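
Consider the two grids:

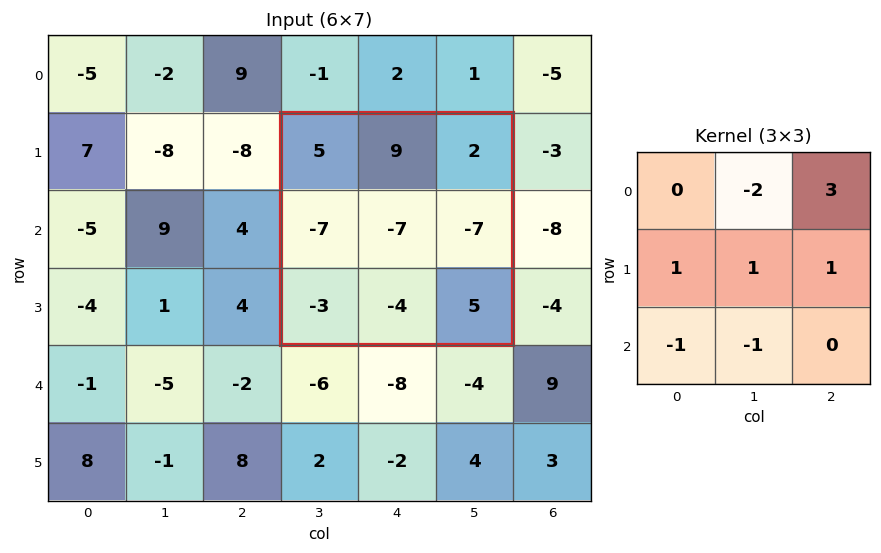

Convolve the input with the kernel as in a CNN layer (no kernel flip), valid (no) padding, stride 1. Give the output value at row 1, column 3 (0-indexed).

-26

The receptive field on the input at this output position is [5 9 2 / -7 -7 -7 / -3 -4 5]. Elementwise product with the kernel and sum: 9·-2 + 2·3 + -7·1 + -7·1 + -7·1 + -3·-1 + -4·-1.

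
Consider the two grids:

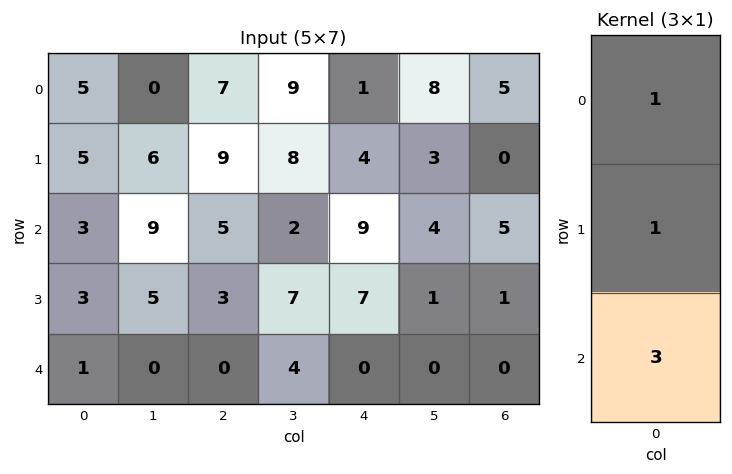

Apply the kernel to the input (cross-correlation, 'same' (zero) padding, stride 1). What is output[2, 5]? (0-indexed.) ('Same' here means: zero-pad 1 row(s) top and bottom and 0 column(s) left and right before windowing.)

The receptive field on the zero-padded input at this output position is [3 / 4 / 1]. Elementwise product with the kernel and sum: 3·1 + 4·1 + 1·3.

10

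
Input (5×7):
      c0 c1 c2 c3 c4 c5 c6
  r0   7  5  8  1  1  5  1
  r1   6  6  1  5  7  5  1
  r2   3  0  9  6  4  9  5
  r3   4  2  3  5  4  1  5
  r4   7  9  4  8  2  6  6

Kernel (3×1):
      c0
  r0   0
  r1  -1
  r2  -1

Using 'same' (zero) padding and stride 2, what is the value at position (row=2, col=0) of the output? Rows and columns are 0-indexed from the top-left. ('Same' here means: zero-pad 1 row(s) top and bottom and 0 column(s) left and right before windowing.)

-7

The receptive field on the zero-padded input at this output position is [4 / 7 / 0]. Elementwise product with the kernel and sum: 7·-1 + 0·-1.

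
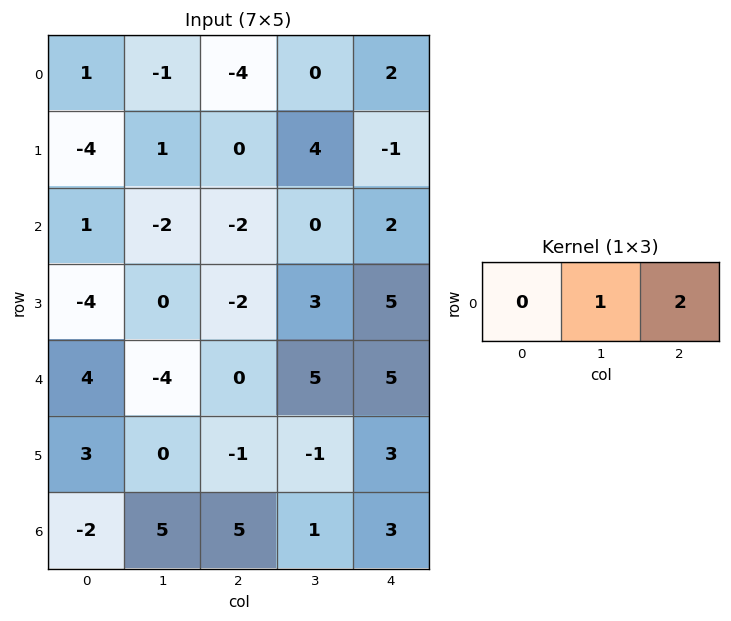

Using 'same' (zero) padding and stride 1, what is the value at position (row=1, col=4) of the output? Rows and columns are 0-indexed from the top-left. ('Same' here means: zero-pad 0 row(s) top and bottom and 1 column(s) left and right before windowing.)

The receptive field on the zero-padded input at this output position is [4 -1 0]. Elementwise product with the kernel and sum: -1·1 + 0·2.

-1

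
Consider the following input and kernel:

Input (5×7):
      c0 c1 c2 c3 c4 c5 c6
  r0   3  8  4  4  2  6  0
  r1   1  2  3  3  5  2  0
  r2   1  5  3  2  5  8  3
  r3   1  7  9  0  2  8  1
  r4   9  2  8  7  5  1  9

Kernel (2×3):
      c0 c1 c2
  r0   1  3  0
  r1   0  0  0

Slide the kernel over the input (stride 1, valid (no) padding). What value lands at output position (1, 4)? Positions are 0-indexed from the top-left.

The receptive field on the input at this output position is [5 2 0 / 5 8 3]. Elementwise product with the kernel and sum: 5·1 + 2·3.

11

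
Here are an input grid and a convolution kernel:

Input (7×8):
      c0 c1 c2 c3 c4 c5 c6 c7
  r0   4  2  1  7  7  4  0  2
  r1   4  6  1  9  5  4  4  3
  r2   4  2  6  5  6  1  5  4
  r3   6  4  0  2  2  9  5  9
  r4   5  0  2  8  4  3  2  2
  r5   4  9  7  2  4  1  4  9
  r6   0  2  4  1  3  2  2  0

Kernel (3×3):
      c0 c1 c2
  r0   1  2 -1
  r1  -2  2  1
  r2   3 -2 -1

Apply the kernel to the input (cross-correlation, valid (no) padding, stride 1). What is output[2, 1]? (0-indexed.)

The receptive field on the input at this output position is [2 6 5 / 4 0 2 / 0 2 8]. Elementwise product with the kernel and sum: 2·1 + 6·2 + 5·-1 + 4·-2 + 0·2 + 2·1 + 0·3 + 2·-2 + 8·-1.

-9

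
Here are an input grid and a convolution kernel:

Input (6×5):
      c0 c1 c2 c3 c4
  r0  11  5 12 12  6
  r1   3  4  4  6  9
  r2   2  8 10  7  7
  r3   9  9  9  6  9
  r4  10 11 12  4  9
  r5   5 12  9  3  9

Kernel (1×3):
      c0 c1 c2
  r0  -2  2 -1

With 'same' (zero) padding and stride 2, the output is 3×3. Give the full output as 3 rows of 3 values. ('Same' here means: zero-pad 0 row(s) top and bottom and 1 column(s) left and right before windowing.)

Output[0,0]: The receptive field on the zero-padded input at this output position is [0 11 5]. Elementwise product with the kernel and sum: 0·-2 + 11·2 + 5·-1.

17 2 -12
-4 -3 0
9 -2 10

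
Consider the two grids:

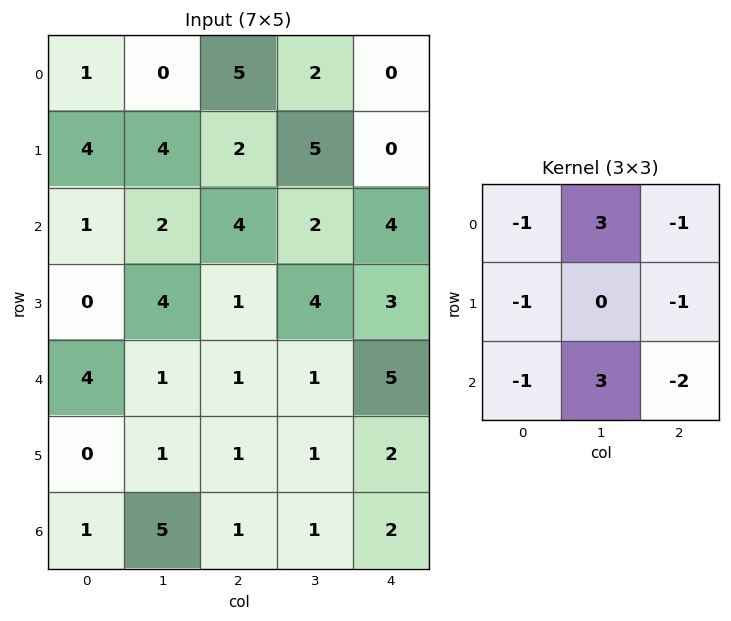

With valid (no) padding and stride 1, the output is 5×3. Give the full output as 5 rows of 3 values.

Output[0,0]: The receptive field on the input at this output position is [1 0 5 / 4 4 2 / 1 2 4]. Elementwise product with the kernel and sum: 1·-1 + 0·3 + 5·-1 + 4·-1 + 2·-1 + 1·-1 + 2·3 + 4·-2.

-15 10 -7
11 -16 10
-3 0 -14
7 -7 0
9 -5 -8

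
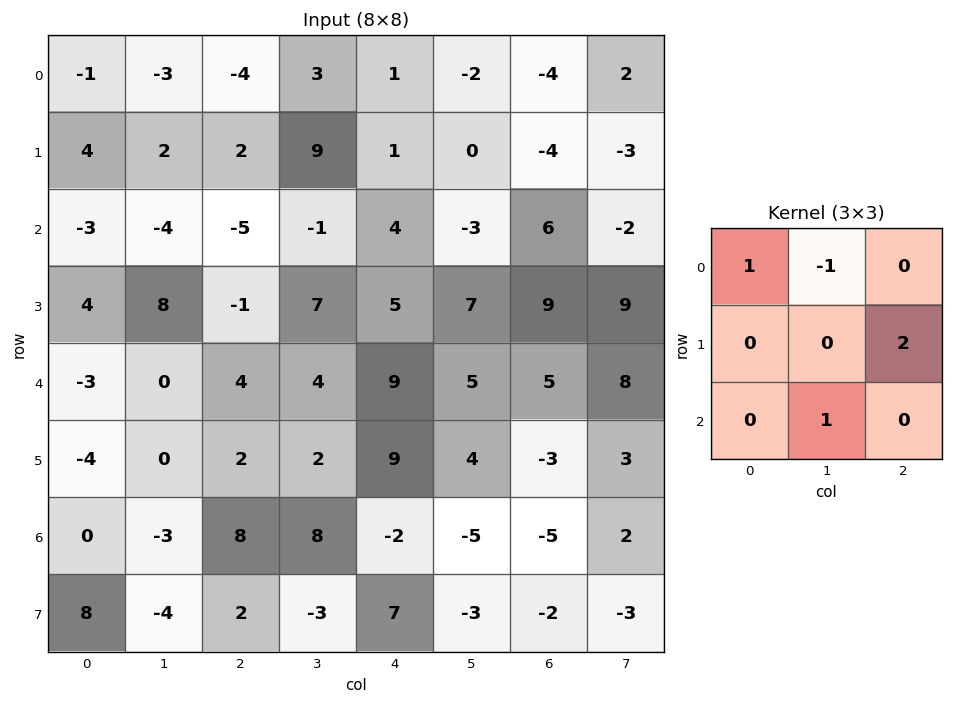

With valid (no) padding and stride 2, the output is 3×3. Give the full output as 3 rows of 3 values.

Output[0,0]: The receptive field on the input at this output position is [-1 -3 -4 / 4 2 2 / -3 -4 -5]. Elementwise product with the kernel and sum: -1·1 + -3·-1 + 2·2 + -4·1.

2 -6 -8
-1 10 30
-2 26 -7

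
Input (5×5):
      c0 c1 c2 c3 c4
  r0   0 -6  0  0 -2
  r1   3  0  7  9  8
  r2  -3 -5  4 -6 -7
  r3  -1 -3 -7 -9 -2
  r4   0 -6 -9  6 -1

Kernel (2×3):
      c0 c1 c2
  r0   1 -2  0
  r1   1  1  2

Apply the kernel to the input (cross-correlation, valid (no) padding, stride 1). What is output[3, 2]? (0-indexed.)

6

The receptive field on the input at this output position is [-7 -9 -2 / -9 6 -1]. Elementwise product with the kernel and sum: -7·1 + -9·-2 + -9·1 + 6·1 + -1·2.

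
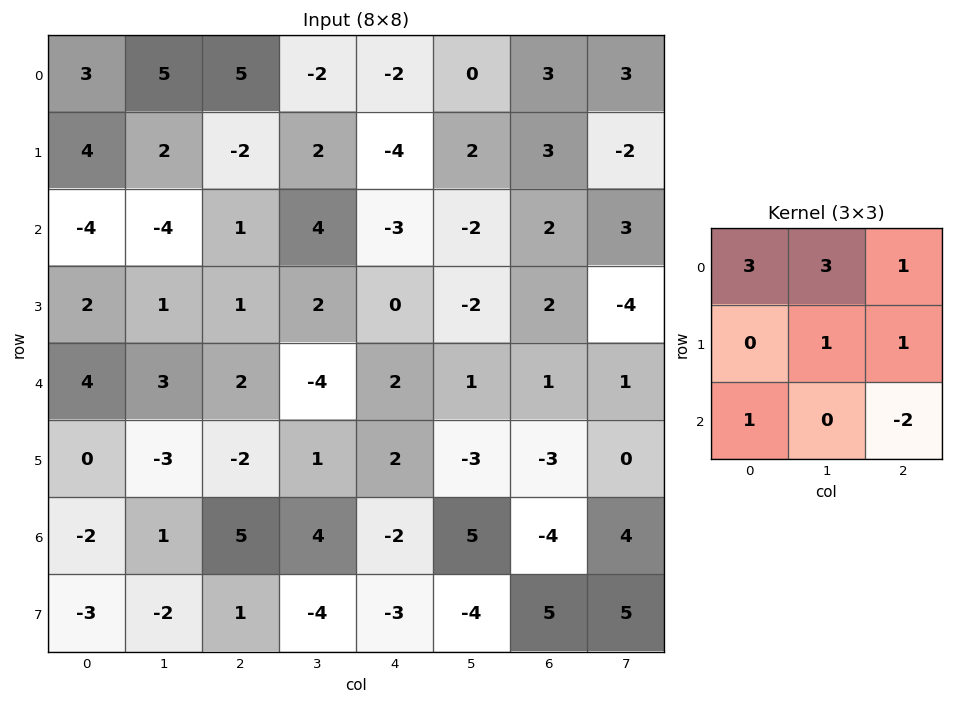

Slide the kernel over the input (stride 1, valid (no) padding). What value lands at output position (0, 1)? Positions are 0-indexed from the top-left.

16

The receptive field on the input at this output position is [5 5 -2 / 2 -2 2 / -4 1 4]. Elementwise product with the kernel and sum: 5·3 + 5·3 + -2·1 + -2·1 + 2·1 + -4·1 + 4·-2.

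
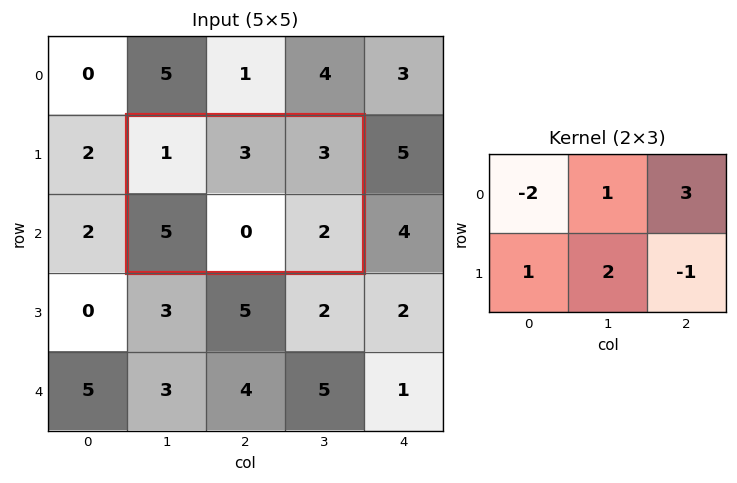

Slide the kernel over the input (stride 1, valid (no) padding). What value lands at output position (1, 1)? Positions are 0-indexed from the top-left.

The receptive field on the input at this output position is [1 3 3 / 5 0 2]. Elementwise product with the kernel and sum: 1·-2 + 3·1 + 3·3 + 5·1 + 0·2 + 2·-1.

13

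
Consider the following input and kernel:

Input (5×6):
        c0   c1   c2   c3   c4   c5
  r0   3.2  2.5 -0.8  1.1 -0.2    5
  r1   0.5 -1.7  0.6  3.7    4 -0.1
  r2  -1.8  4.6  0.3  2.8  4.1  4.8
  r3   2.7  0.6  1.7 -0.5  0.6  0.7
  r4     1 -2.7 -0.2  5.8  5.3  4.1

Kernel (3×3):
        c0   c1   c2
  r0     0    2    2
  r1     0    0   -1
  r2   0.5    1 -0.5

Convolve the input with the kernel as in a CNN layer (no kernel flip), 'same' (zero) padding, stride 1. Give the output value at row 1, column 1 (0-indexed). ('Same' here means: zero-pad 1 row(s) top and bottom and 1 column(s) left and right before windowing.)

The receptive field on the zero-padded input at this output position is [3.2 2.5 -0.8 / 0.5 -1.7 0.6 / -1.8 4.6 0.3]. Elementwise product with the kernel and sum: 2.5·2 + -0.8·2 + 0.6·-1 + -1.8·0.5 + 4.6·1 + 0.3·-0.5.

6.35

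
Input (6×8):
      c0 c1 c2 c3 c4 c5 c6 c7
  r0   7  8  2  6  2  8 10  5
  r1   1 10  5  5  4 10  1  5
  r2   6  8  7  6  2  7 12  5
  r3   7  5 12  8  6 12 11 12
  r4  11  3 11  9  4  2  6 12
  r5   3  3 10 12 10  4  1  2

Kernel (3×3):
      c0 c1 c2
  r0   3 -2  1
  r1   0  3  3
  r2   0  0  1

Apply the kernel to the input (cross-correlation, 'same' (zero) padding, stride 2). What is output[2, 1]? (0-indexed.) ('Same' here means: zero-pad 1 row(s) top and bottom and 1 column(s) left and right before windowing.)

71

The receptive field on the zero-padded input at this output position is [5 12 8 / 3 11 9 / 3 10 12]. Elementwise product with the kernel and sum: 5·3 + 12·-2 + 8·1 + 11·3 + 9·3 + 12·1.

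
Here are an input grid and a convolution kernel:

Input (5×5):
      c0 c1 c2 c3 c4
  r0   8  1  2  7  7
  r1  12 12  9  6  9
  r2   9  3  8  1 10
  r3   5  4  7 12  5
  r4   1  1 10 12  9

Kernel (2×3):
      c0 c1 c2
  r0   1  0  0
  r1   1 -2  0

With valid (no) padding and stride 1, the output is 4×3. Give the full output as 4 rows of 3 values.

Output[0,0]: The receptive field on the input at this output position is [8 1 2 / 12 12 9]. Elementwise product with the kernel and sum: 8·1 + 12·1 + 12·-2.
Output[0,1]: The receptive field on the input at this output position is [1 2 7 / 12 9 6]. Elementwise product with the kernel and sum: 1·1 + 12·1 + 9·-2.

-4 -5 -1
15 -1 15
6 -7 -9
4 -15 -7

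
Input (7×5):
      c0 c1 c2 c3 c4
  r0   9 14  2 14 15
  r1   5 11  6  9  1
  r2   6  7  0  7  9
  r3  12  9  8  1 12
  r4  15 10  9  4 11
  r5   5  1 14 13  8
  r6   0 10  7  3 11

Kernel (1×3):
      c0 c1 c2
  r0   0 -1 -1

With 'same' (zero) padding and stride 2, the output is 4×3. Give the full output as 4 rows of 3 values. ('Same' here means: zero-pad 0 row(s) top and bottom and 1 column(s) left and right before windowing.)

-23 -16 -15
-13 -7 -9
-25 -13 -11
-10 -10 -11

Output[0,0]: The receptive field on the zero-padded input at this output position is [0 9 14]. Elementwise product with the kernel and sum: 9·-1 + 14·-1.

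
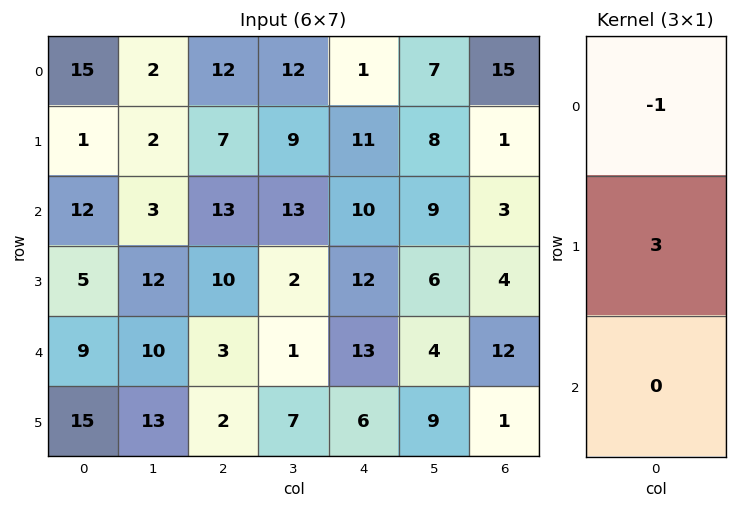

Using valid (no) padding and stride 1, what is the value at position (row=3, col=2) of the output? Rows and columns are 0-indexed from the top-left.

The receptive field on the input at this output position is [10 / 3 / 2]. Elementwise product with the kernel and sum: 10·-1 + 3·3.

-1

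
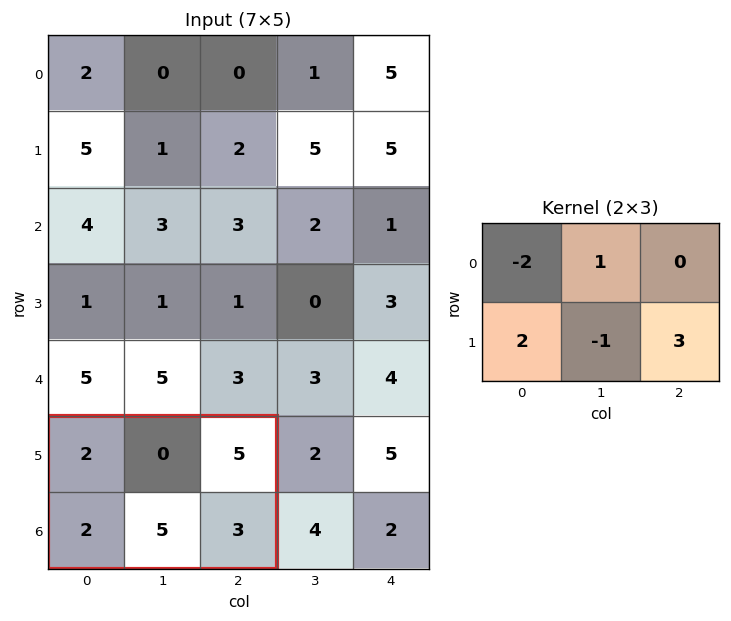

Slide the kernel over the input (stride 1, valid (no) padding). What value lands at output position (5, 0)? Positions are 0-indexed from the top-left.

The receptive field on the input at this output position is [2 0 5 / 2 5 3]. Elementwise product with the kernel and sum: 2·-2 + 0·1 + 2·2 + 5·-1 + 3·3.

4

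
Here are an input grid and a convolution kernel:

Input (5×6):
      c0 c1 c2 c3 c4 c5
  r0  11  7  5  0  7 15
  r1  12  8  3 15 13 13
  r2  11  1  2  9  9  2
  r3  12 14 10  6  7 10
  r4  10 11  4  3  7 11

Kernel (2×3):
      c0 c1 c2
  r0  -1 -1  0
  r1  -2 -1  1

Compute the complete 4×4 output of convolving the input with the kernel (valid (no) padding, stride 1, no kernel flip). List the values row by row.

Output[0,0]: The receptive field on the input at this output position is [11 7 5 / 12 8 3]. Elementwise product with the kernel and sum: 11·-1 + 7·-1 + 12·-2 + 8·-1 + 3·1.

-47 -16 -13 -37
-41 -6 -22 -53
-40 -35 -30 -27
-53 -47 -20 -15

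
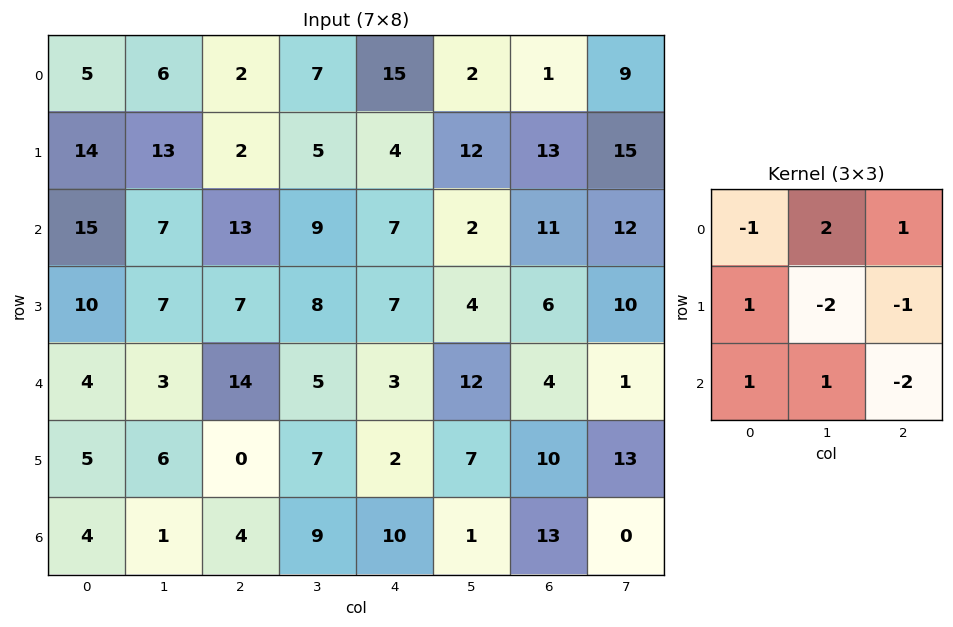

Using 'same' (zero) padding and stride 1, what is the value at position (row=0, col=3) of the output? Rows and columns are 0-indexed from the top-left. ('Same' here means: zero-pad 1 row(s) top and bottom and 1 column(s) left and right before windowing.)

-28

The receptive field on the zero-padded input at this output position is [0 0 0 / 2 7 15 / 2 5 4]. Elementwise product with the kernel and sum: 0·-1 + 0·2 + 0·1 + 2·1 + 7·-2 + 15·-1 + 2·1 + 5·1 + 4·-2.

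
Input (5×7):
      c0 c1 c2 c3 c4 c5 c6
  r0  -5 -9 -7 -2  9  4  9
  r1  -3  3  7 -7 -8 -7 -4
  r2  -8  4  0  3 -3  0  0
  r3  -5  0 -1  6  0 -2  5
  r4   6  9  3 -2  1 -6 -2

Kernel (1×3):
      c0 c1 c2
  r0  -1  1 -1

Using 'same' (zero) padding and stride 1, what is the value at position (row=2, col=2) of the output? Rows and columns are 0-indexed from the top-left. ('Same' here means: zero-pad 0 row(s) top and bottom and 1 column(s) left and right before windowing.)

-7

The receptive field on the zero-padded input at this output position is [4 0 3]. Elementwise product with the kernel and sum: 4·-1 + 0·1 + 3·-1.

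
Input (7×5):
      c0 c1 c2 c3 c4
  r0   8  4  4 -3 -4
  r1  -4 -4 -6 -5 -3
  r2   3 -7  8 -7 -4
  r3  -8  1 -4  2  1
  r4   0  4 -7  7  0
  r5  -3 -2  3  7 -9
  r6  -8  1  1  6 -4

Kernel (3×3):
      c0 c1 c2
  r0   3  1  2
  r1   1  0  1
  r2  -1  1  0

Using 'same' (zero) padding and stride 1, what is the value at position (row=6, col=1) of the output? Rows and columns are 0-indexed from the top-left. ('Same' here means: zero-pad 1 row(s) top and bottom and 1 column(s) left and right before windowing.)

-12

The receptive field on the zero-padded input at this output position is [-3 -2 3 / -8 1 1 / 0 0 0]. Elementwise product with the kernel and sum: -3·3 + -2·1 + 3·2 + -8·1 + 1·1 + 0·-1 + 0·1.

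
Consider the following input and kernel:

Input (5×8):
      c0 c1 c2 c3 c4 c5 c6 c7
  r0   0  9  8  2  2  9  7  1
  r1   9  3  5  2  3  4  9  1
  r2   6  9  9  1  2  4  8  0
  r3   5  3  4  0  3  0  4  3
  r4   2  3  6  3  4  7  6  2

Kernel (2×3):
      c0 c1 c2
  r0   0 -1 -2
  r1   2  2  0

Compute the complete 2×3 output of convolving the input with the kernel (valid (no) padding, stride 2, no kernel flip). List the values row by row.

Output[0,0]: The receptive field on the input at this output position is [0 9 8 / 9 3 5]. Elementwise product with the kernel and sum: 9·-1 + 8·-2 + 9·2 + 3·2.
Output[0,1]: The receptive field on the input at this output position is [8 2 2 / 5 2 3]. Elementwise product with the kernel and sum: 2·-1 + 2·-2 + 5·2 + 2·2.

-1 8 -9
-11 3 -14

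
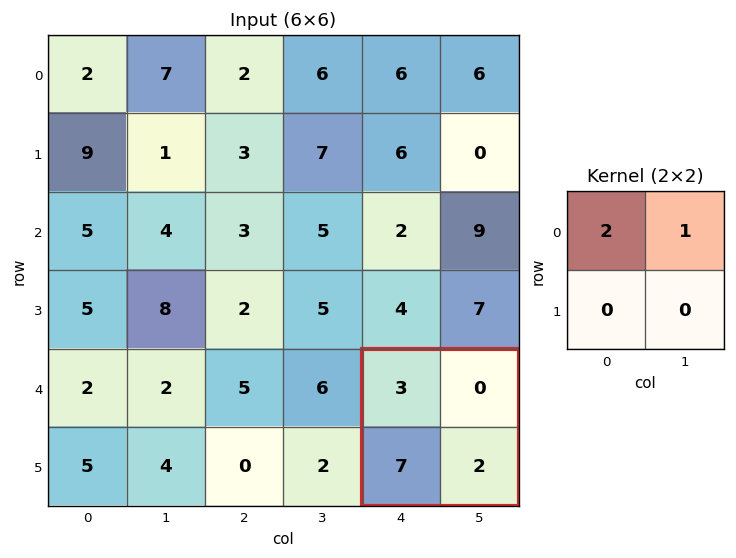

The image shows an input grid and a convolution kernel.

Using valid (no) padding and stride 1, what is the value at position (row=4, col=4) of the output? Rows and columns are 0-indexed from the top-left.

The receptive field on the input at this output position is [3 0 / 7 2]. Elementwise product with the kernel and sum: 3·2 + 0·1.

6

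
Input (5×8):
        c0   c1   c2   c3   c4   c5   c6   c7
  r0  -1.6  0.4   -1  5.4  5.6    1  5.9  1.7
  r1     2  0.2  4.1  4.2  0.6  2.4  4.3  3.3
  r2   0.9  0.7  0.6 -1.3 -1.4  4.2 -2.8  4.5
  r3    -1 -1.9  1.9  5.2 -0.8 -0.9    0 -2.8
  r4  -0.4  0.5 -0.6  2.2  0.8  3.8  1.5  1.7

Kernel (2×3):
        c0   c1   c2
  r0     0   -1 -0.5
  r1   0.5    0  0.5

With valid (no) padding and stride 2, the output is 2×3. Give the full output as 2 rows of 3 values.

3.15 -5.85 -1.5
-0.55 2.55 -3.2

Output[0,0]: The receptive field on the input at this output position is [-1.6 0.4 -1 / 2 0.2 4.1]. Elementwise product with the kernel and sum: 0.4·-1 + -1·-0.5 + 2·0.5 + 4.1·0.5.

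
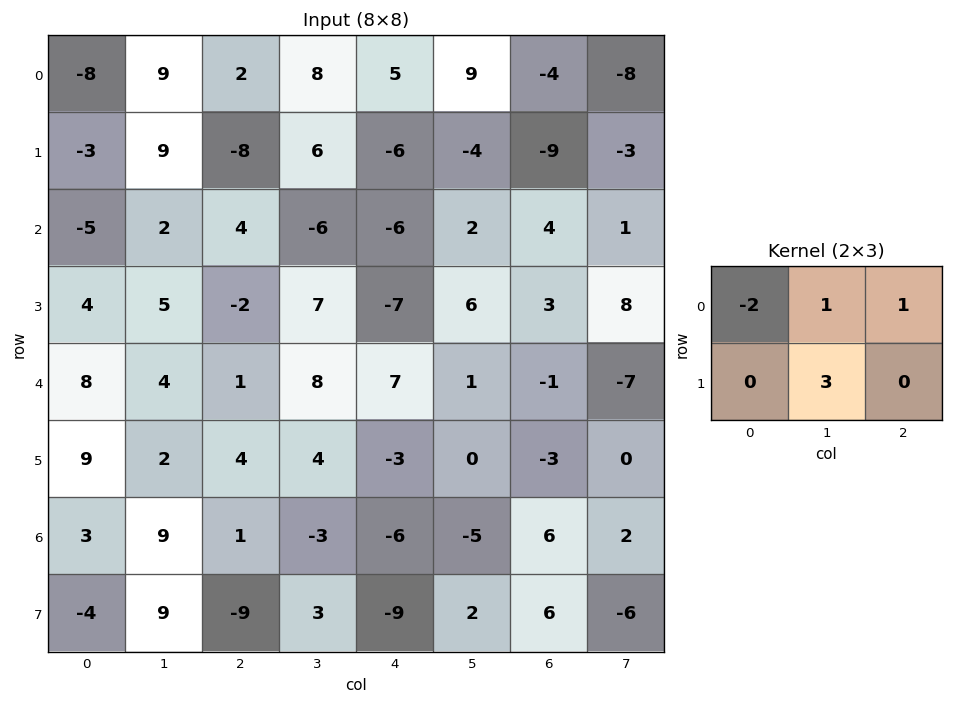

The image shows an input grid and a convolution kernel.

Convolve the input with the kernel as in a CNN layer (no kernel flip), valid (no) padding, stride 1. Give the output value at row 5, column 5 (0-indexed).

15

The receptive field on the input at this output position is [0 -3 0 / -5 6 2]. Elementwise product with the kernel and sum: 0·-2 + -3·1 + 0·1 + 6·3.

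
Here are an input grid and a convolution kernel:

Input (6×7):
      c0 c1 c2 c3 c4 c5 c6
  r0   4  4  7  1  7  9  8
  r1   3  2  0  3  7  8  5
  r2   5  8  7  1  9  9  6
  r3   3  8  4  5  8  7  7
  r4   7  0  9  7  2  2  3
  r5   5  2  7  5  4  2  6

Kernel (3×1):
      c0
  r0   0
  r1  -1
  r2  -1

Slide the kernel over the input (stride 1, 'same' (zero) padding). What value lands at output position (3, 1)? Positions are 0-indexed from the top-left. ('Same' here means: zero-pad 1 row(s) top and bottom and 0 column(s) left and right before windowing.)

-8

The receptive field on the zero-padded input at this output position is [8 / 8 / 0]. Elementwise product with the kernel and sum: 8·-1 + 0·-1.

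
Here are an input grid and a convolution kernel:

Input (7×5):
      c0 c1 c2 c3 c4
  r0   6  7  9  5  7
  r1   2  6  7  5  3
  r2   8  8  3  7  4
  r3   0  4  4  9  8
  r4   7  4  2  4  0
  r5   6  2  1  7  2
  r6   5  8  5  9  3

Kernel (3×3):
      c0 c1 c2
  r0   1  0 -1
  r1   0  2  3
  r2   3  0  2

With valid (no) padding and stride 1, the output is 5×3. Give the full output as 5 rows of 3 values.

Output[0,0]: The receptive field on the input at this output position is [6 7 9 / 2 6 7 / 8 8 3]. Elementwise product with the kernel and sum: 6·1 + 9·-1 + 6·2 + 7·3 + 8·3 + 3·2.
Output[0,1]: The receptive field on the input at this output position is [7 9 5 / 6 7 5 / 8 3 7]. Elementwise product with the kernel and sum: 7·1 + 5·-1 + 7·2 + 5·3 + 8·3 + 7·2.

60 69 38
28 58 58
50 56 47
30 31 11
37 65 43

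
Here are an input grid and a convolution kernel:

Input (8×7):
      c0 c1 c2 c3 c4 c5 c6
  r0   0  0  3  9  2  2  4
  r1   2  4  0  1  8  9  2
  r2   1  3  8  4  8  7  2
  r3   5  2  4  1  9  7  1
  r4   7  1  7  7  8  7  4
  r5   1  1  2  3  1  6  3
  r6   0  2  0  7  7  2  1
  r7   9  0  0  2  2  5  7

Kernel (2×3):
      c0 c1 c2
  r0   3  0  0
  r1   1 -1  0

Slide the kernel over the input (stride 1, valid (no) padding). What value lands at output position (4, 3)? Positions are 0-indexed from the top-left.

The receptive field on the input at this output position is [7 8 7 / 3 1 6]. Elementwise product with the kernel and sum: 7·3 + 3·1 + 1·-1.

23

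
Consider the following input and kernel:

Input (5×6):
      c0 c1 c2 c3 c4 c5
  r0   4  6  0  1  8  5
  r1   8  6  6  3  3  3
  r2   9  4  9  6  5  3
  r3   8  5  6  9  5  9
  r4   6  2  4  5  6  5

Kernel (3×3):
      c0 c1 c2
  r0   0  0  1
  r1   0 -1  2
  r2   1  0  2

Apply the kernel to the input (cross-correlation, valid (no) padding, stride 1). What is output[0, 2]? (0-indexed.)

The receptive field on the input at this output position is [0 1 8 / 6 3 3 / 9 6 5]. Elementwise product with the kernel and sum: 8·1 + 3·-1 + 3·2 + 9·1 + 5·2.

30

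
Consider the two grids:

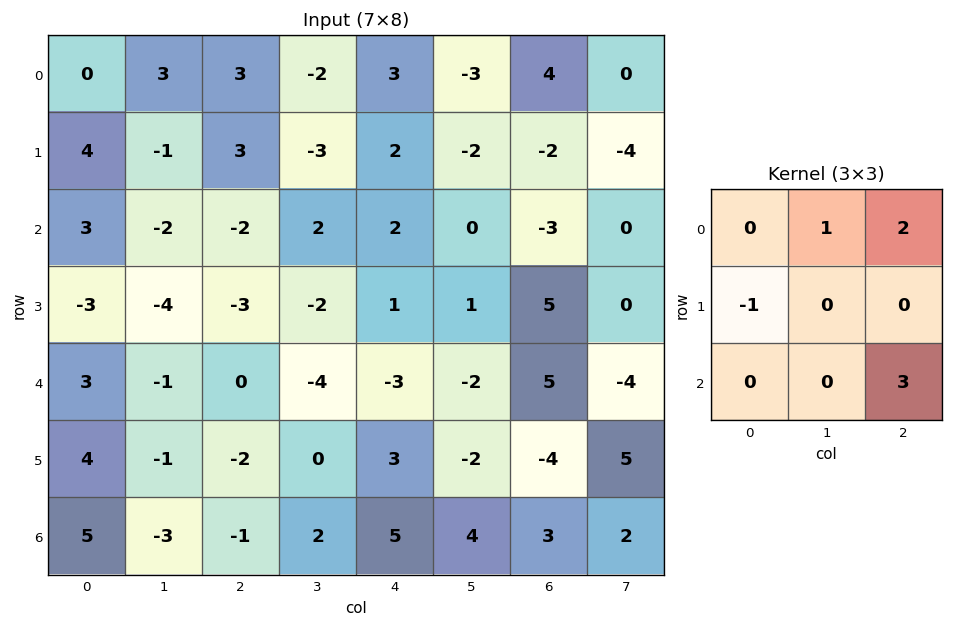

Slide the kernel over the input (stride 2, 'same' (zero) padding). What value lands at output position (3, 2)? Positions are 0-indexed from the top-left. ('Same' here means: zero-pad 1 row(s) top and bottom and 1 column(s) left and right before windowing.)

-3

The receptive field on the zero-padded input at this output position is [0 3 -2 / 2 5 4 / 0 0 0]. Elementwise product with the kernel and sum: 3·1 + -2·2 + 2·-1 + 0·3.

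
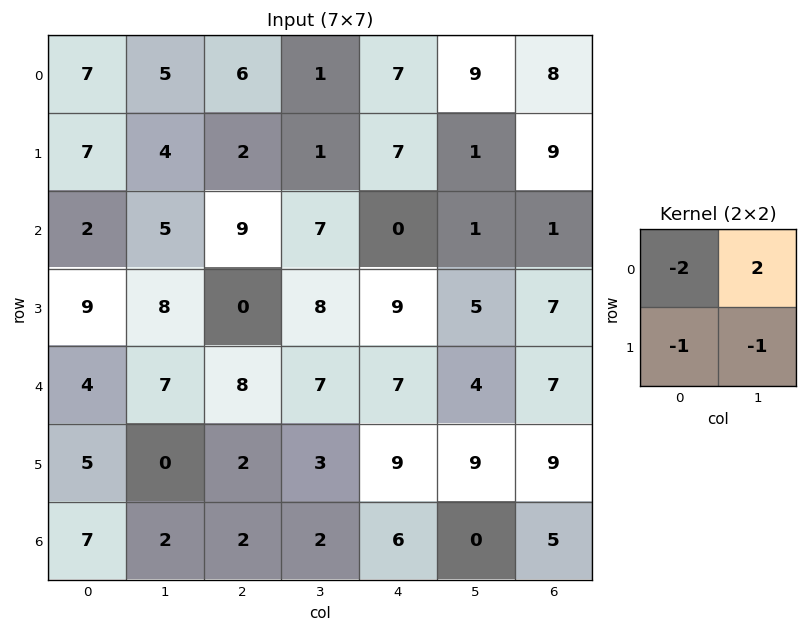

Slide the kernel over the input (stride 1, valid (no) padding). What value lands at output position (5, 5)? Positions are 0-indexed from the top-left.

The receptive field on the input at this output position is [9 9 / 0 5]. Elementwise product with the kernel and sum: 9·-2 + 9·2 + 0·-1 + 5·-1.

-5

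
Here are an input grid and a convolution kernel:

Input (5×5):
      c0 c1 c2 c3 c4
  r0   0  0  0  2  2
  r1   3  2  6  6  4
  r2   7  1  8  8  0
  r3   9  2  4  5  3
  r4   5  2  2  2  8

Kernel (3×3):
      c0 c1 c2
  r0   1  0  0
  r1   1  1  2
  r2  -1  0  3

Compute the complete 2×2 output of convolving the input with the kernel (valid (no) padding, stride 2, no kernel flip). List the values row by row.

34 12
27 45

Output[0,0]: The receptive field on the input at this output position is [0 0 0 / 3 2 6 / 7 1 8]. Elementwise product with the kernel and sum: 0·1 + 3·1 + 2·1 + 6·2 + 7·-1 + 8·3.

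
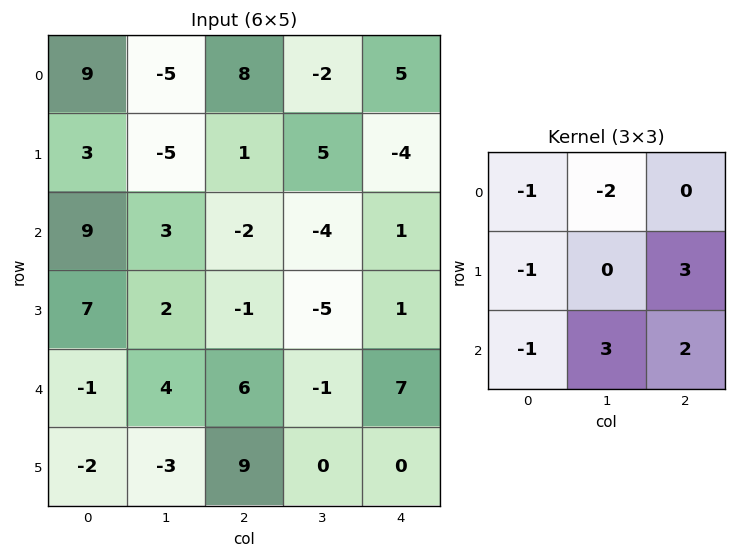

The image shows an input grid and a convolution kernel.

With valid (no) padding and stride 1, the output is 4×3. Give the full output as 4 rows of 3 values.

Output[0,0]: The receptive field on the input at this output position is [9 -5 8 / 3 -5 1 / 9 3 -2]. Elementwise product with the kernel and sum: 9·-1 + -5·-2 + 3·-1 + 1·3 + 9·-1 + 3·3 + -2·2.

-3 -8 -25
-11 -27 -18
0 -4 19
19 23 17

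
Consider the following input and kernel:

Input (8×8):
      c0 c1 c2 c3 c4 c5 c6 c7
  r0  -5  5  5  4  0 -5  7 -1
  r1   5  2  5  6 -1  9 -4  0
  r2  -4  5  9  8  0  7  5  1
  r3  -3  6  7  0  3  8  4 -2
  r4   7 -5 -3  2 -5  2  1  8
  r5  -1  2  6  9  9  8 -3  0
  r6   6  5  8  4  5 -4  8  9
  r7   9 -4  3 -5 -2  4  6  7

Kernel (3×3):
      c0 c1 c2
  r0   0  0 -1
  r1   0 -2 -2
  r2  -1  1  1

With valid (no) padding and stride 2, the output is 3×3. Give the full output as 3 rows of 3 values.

-1 -11 -5
-50 -6 -21
-6 -30 -12

Output[0,0]: The receptive field on the input at this output position is [-5 5 5 / 5 2 5 / -4 5 9]. Elementwise product with the kernel and sum: 5·-1 + 2·-2 + 5·-2 + -4·-1 + 5·1 + 9·1.
Output[0,1]: The receptive field on the input at this output position is [5 4 0 / 5 6 -1 / 9 8 0]. Elementwise product with the kernel and sum: 0·-1 + 6·-2 + -1·-2 + 9·-1 + 8·1 + 0·1.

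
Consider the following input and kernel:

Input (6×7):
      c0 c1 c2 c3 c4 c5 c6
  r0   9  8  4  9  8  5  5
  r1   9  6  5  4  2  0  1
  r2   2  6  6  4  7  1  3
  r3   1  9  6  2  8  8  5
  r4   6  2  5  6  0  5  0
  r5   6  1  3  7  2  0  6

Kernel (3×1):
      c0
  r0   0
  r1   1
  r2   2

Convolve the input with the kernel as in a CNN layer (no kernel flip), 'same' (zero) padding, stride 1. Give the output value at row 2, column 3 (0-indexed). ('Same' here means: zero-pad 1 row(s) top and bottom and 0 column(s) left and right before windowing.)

The receptive field on the zero-padded input at this output position is [4 / 4 / 2]. Elementwise product with the kernel and sum: 4·1 + 2·2.

8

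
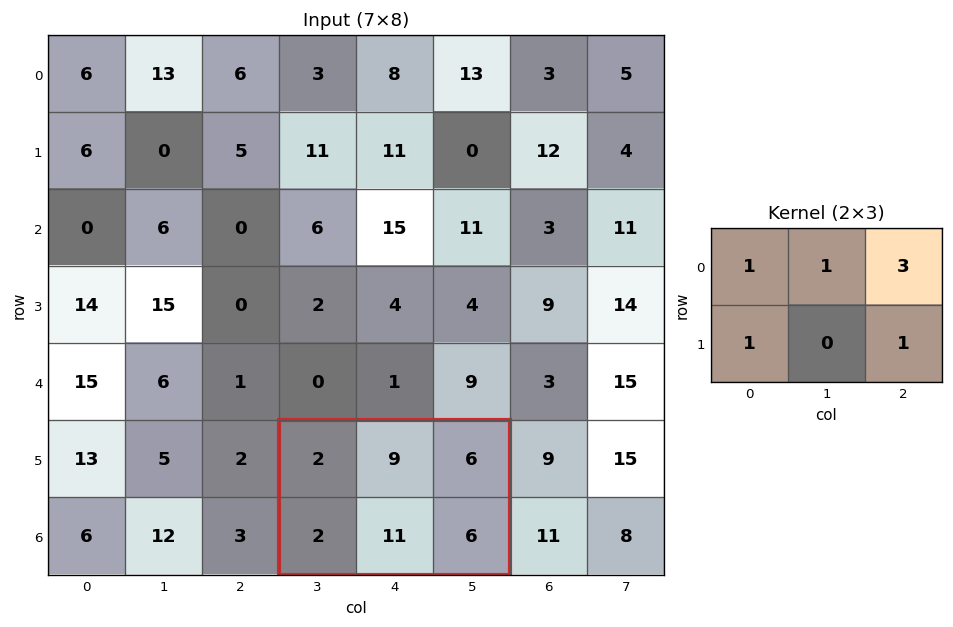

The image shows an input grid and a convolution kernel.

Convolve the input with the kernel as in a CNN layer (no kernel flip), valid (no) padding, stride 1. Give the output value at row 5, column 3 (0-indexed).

The receptive field on the input at this output position is [2 9 6 / 2 11 6]. Elementwise product with the kernel and sum: 2·1 + 9·1 + 6·3 + 2·1 + 6·1.

37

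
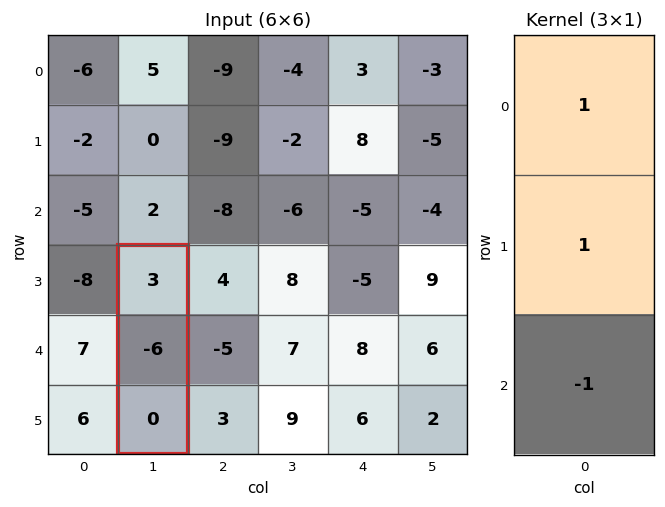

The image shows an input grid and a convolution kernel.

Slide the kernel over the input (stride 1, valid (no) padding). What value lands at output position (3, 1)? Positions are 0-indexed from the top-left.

-3

The receptive field on the input at this output position is [3 / -6 / 0]. Elementwise product with the kernel and sum: 3·1 + -6·1 + 0·-1.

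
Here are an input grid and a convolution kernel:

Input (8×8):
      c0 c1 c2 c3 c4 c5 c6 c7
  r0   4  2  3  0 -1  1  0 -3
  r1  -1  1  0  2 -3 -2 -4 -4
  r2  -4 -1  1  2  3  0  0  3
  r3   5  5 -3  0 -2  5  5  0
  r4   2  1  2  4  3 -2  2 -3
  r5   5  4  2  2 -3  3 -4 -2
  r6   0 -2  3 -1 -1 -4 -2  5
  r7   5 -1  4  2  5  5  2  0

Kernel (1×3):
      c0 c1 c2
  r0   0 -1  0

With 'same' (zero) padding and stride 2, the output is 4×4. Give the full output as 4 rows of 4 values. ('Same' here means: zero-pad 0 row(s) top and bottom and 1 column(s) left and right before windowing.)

-4 -3 1 0
4 -1 -3 0
-2 -2 -3 -2
0 -3 1 2

Output[0,0]: The receptive field on the zero-padded input at this output position is [0 4 2]. Elementwise product with the kernel and sum: 4·-1.
Output[0,1]: The receptive field on the zero-padded input at this output position is [2 3 0]. Elementwise product with the kernel and sum: 3·-1.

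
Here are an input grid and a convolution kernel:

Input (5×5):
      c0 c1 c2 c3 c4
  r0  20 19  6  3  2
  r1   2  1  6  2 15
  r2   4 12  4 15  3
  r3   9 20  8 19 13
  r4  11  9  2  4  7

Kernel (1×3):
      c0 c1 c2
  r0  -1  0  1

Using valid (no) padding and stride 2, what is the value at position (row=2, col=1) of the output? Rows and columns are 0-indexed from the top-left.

The receptive field on the input at this output position is [2 4 7]. Elementwise product with the kernel and sum: 2·-1 + 7·1.

5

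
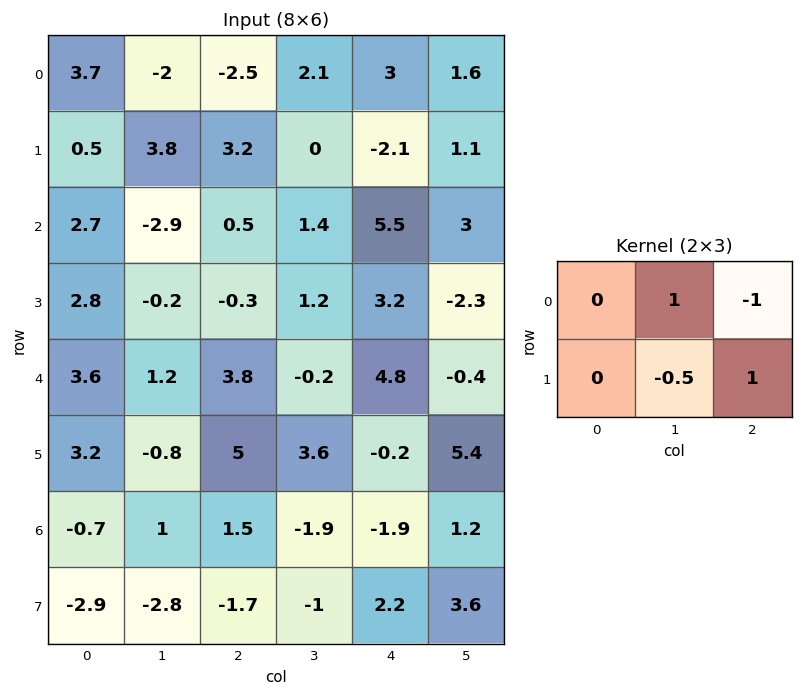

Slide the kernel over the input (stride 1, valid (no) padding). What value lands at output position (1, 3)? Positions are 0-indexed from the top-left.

-2.95

The receptive field on the input at this output position is [0 -2.1 1.1 / 1.4 5.5 3]. Elementwise product with the kernel and sum: -2.1·1 + 1.1·-1 + 5.5·-0.5 + 3·1.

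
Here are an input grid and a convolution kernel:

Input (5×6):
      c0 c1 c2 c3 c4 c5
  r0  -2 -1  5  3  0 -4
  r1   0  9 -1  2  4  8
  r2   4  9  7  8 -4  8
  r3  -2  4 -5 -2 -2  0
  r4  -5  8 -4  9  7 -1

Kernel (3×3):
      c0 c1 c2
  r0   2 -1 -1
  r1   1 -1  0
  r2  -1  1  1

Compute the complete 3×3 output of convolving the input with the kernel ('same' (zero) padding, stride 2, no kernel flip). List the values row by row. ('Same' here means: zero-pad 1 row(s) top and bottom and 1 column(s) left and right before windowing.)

Output[0,0]: The receptive field on the zero-padded input at this output position is [0 0 0 / 0 -2 -1 / 0 0 9]. Elementwise product with the kernel and sum: 0·2 + 0·-1 + 0·-1 + 0·1 + -2·-1 + 0·-1 + 0·1 + 9·1.
Output[0,1]: The receptive field on the zero-padded input at this output position is [0 0 0 / -1 5 3 / 9 -1 2]. Elementwise product with the kernel and sum: 0·2 + 0·-1 + 0·-1 + -1·1 + 5·-1 + 9·-1 + -1·1 + 2·1.

11 -14 13
-11 8 4
3 27 0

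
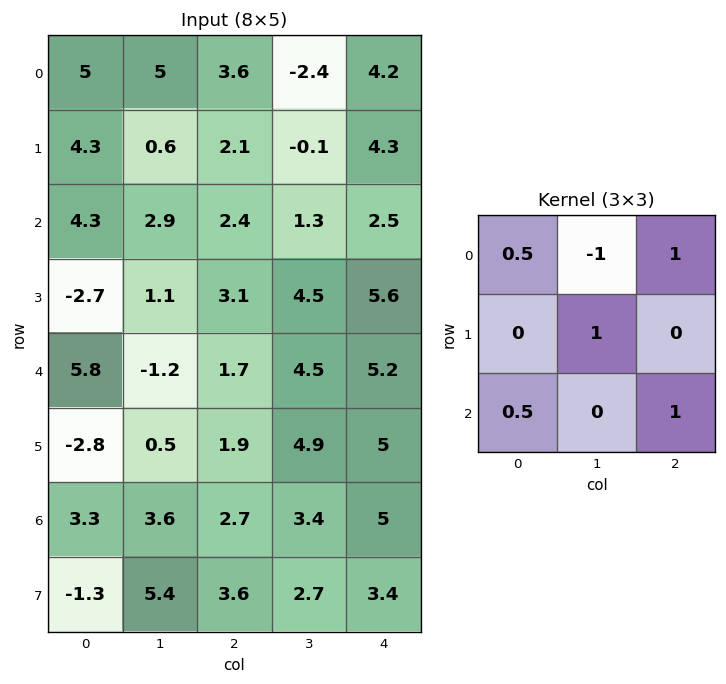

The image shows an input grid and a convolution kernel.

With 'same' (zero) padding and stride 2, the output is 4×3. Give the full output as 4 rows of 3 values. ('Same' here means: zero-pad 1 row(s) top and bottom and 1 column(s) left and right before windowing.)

5.6 3.8 4.15
1.7 5.55 0.4
10.1 8.8 4.3
12 11.35 3.8

Output[0,0]: The receptive field on the zero-padded input at this output position is [0 0 0 / 0 5 5 / 0 4.3 0.6]. Elementwise product with the kernel and sum: 0·0.5 + 0·-1 + 0·1 + 5·1 + 0·0.5 + 0.6·1.
Output[0,1]: The receptive field on the zero-padded input at this output position is [0 0 0 / 5 3.6 -2.4 / 0.6 2.1 -0.1]. Elementwise product with the kernel and sum: 0·0.5 + 0·-1 + 0·1 + 3.6·1 + 0.6·0.5 + -0.1·1.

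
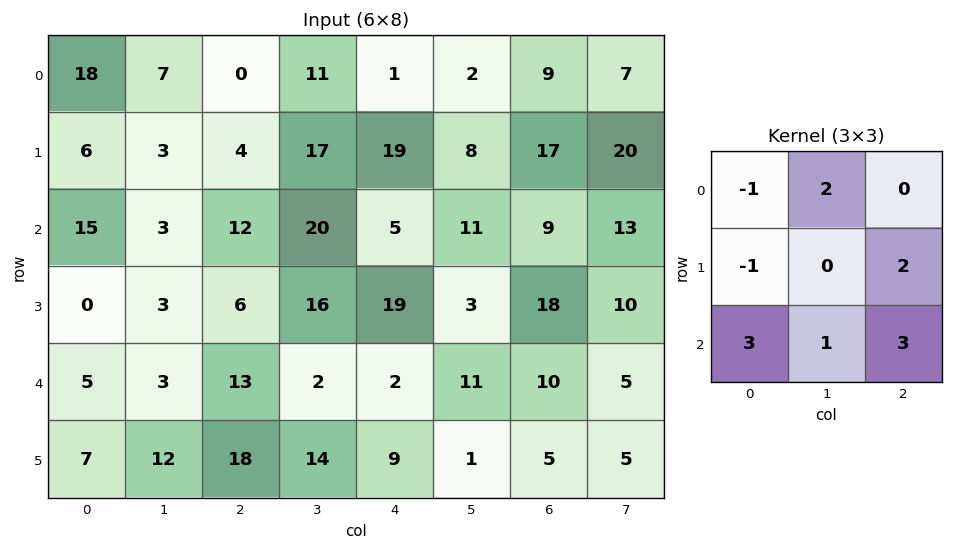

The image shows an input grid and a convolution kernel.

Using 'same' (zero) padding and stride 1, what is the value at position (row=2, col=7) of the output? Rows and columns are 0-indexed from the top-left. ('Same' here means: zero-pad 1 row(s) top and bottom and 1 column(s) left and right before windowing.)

78

The receptive field on the zero-padded input at this output position is [17 20 0 / 9 13 0 / 18 10 0]. Elementwise product with the kernel and sum: 17·-1 + 20·2 + 9·-1 + 0·2 + 18·3 + 10·1 + 0·3.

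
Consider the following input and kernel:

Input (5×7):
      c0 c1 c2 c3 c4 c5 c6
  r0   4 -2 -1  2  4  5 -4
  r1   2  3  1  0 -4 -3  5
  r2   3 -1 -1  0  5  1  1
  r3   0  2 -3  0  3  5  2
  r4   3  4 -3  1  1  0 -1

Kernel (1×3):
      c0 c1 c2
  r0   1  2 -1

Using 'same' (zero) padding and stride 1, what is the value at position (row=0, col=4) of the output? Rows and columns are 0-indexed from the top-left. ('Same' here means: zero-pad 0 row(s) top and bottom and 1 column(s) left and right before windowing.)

5

The receptive field on the zero-padded input at this output position is [2 4 5]. Elementwise product with the kernel and sum: 2·1 + 4·2 + 5·-1.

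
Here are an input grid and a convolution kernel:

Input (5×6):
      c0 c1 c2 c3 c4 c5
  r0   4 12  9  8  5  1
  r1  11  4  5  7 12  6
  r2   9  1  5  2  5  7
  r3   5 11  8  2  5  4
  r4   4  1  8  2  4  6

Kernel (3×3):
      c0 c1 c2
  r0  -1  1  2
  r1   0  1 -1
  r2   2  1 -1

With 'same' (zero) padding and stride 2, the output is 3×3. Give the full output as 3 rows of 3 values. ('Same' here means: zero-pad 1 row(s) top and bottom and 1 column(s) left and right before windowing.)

-1 7 24
21 46 20
30 7 9

Output[0,0]: The receptive field on the zero-padded input at this output position is [0 0 0 / 0 4 12 / 0 11 4]. Elementwise product with the kernel and sum: 0·-1 + 0·1 + 0·2 + 4·1 + 12·-1 + 0·2 + 11·1 + 4·-1.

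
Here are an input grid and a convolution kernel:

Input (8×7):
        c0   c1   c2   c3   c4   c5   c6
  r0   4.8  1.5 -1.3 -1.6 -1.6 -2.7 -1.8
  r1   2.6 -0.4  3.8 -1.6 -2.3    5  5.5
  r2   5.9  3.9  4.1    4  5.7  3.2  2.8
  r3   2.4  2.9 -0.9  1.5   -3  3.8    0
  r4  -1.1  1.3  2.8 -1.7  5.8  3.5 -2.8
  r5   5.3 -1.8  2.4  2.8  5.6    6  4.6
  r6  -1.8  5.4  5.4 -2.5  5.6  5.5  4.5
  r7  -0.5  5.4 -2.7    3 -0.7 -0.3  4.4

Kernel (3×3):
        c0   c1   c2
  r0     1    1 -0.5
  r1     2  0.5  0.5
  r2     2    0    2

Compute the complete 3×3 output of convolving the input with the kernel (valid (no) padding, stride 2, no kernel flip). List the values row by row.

Output[0,0]: The receptive field on the input at this output position is [4.8 1.5 -1.3 / 2.6 -0.4 3.8 / 5.9 3.9 4.1]. Elementwise product with the kernel and sum: 4.8·1 + 1.5·1 + -1.3·-0.5 + 2.6·2 + -0.4·0.5 + 3.8·0.5 + 5.9·2 + 4.1·2.

33.85 23.15 14.25
16.95 19.9 9.4
16.9 29.2 47.4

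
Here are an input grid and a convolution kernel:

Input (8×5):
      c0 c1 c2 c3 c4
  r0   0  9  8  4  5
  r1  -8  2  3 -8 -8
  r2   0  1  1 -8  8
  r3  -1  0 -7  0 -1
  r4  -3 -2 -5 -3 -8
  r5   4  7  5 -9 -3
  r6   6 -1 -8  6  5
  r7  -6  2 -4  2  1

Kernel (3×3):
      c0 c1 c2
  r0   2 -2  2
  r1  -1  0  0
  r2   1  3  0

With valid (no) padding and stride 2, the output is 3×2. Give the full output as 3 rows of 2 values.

9 -8
-8 27
-13 -15

Output[0,0]: The receptive field on the input at this output position is [0 9 8 / -8 2 3 / 0 1 1]. Elementwise product with the kernel and sum: 0·2 + 9·-2 + 8·2 + -8·-1 + 0·1 + 1·3.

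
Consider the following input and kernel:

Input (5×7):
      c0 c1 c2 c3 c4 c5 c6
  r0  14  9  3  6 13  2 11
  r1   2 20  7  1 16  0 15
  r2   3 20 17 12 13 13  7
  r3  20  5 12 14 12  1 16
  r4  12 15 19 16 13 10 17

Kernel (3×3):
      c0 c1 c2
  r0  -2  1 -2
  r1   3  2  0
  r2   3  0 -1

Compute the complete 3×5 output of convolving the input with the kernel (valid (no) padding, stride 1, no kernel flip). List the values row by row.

Output[0,0]: The receptive field on the input at this output position is [14 9 3 / 2 20 7 / 3 20 17]. Elementwise product with the kernel and sum: 14·-2 + 9·1 + 3·-2 + 2·3 + 20·2 + 3·3 + 17·-1.
Output[0,1]: The receptive field on the input at this output position is [9 3 6 / 20 7 1 / 20 17 12]. Elementwise product with the kernel and sum: 9·-2 + 3·1 + 6·-2 + 20·3 + 7·2 + 20·3 + 12·-1.

13 95 35 55 34
99 60 54 117 23
67 21 60 67 33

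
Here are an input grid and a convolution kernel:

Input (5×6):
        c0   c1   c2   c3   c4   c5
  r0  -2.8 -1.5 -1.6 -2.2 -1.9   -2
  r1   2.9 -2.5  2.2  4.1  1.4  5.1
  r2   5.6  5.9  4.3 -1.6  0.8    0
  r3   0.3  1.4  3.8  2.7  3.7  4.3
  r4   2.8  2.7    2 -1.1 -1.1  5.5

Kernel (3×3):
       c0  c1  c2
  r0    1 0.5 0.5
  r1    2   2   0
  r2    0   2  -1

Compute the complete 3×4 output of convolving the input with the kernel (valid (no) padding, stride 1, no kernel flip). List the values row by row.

3.95 6.2 4.95 8.45
24.75 25.95 12.05 8.85
17.5 22.75 15.8 3.9

Output[0,0]: The receptive field on the input at this output position is [-2.8 -1.5 -1.6 / 2.9 -2.5 2.2 / 5.6 5.9 4.3]. Elementwise product with the kernel and sum: -2.8·1 + -1.5·0.5 + -1.6·0.5 + 2.9·2 + -2.5·2 + 5.9·2 + 4.3·-1.
Output[0,1]: The receptive field on the input at this output position is [-1.5 -1.6 -2.2 / -2.5 2.2 4.1 / 5.9 4.3 -1.6]. Elementwise product with the kernel and sum: -1.5·1 + -1.6·0.5 + -2.2·0.5 + -2.5·2 + 2.2·2 + 4.3·2 + -1.6·-1.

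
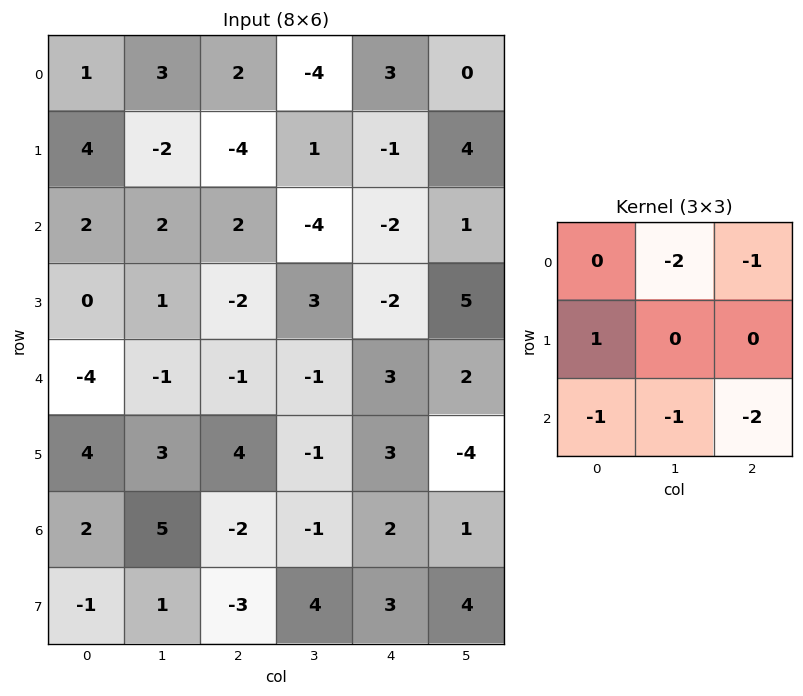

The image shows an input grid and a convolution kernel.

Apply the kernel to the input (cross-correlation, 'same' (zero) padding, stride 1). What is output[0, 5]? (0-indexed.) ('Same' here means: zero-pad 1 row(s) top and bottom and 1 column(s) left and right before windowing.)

0

The receptive field on the zero-padded input at this output position is [0 0 0 / 3 0 0 / -1 4 0]. Elementwise product with the kernel and sum: 0·-2 + 0·-1 + 3·1 + -1·-1 + 4·-1 + 0·-2.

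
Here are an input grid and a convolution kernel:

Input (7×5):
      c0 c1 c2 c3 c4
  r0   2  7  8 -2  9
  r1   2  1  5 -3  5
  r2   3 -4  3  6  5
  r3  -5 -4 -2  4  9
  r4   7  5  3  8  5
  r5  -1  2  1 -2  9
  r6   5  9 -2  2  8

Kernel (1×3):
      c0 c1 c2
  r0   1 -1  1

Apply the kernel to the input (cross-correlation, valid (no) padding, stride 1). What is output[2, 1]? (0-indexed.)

The receptive field on the input at this output position is [-4 3 6]. Elementwise product with the kernel and sum: -4·1 + 3·-1 + 6·1.

-1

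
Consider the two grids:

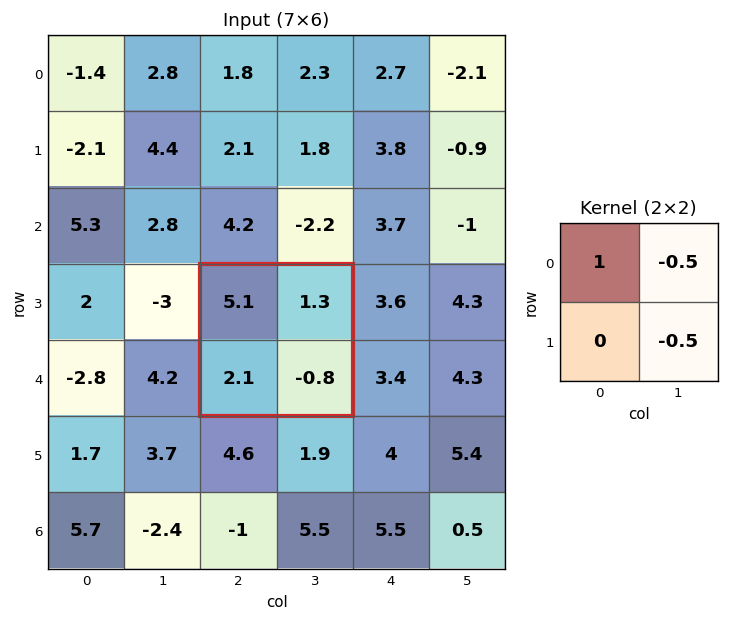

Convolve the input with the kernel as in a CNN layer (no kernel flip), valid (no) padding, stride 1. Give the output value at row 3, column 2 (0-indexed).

The receptive field on the input at this output position is [5.1 1.3 / 2.1 -0.8]. Elementwise product with the kernel and sum: 5.1·1 + 1.3·-0.5 + -0.8·-0.5.

4.85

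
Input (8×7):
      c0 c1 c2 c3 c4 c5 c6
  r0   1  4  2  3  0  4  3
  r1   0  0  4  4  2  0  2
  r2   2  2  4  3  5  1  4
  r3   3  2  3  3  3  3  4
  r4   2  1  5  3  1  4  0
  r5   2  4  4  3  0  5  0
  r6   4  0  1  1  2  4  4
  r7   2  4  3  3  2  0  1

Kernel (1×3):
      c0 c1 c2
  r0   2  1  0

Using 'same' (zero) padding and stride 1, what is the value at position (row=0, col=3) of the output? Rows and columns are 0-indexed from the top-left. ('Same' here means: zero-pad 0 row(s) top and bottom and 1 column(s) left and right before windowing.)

The receptive field on the zero-padded input at this output position is [2 3 0]. Elementwise product with the kernel and sum: 2·2 + 3·1.

7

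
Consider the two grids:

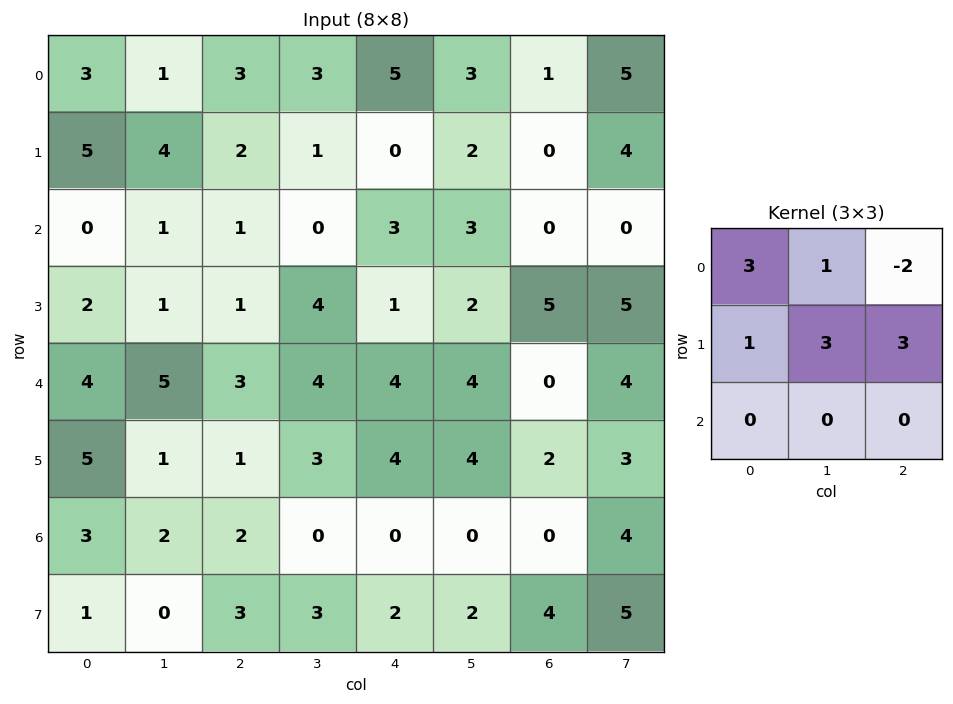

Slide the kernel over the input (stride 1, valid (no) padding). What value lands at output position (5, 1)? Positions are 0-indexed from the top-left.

6

The receptive field on the input at this output position is [1 1 3 / 2 2 0 / 0 3 3]. Elementwise product with the kernel and sum: 1·3 + 1·1 + 3·-2 + 2·1 + 2·3 + 0·3.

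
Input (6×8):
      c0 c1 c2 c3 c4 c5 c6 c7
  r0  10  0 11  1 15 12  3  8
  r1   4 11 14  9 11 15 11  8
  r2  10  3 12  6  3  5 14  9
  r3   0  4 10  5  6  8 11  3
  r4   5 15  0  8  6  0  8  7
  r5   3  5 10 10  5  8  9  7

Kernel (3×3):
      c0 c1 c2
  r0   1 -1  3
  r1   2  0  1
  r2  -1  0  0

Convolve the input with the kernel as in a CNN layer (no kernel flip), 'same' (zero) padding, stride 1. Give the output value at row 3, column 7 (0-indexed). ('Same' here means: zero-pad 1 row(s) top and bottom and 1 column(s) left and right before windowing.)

19

The receptive field on the zero-padded input at this output position is [14 9 0 / 11 3 0 / 8 7 0]. Elementwise product with the kernel and sum: 14·1 + 9·-1 + 0·3 + 11·2 + 0·1 + 8·-1.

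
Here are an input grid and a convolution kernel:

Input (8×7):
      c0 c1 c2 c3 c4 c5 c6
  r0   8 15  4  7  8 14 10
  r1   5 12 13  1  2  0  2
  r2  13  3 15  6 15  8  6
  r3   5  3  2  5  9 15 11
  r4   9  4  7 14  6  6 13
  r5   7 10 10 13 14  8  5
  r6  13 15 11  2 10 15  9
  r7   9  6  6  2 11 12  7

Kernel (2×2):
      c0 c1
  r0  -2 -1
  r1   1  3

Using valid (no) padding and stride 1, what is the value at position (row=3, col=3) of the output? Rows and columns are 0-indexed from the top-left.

The receptive field on the input at this output position is [5 9 / 14 6]. Elementwise product with the kernel and sum: 5·-2 + 9·-1 + 14·1 + 6·3.

13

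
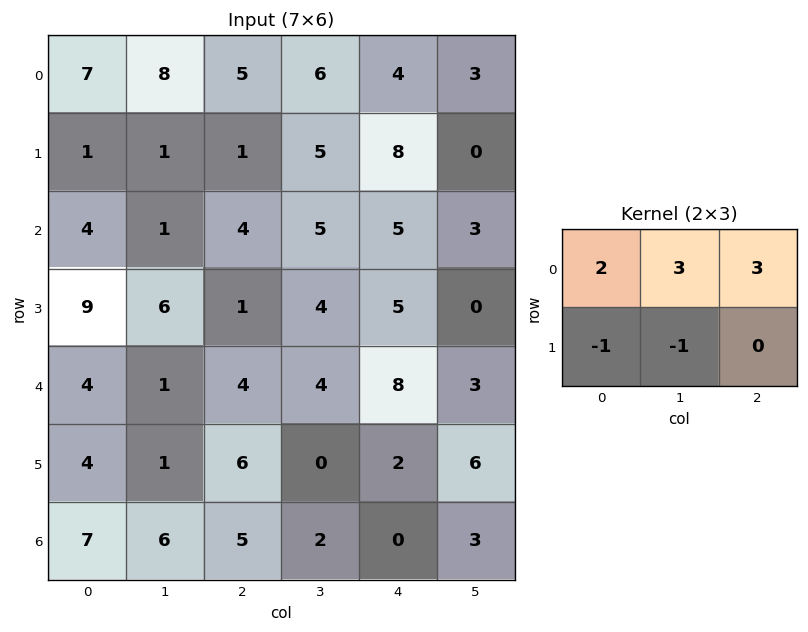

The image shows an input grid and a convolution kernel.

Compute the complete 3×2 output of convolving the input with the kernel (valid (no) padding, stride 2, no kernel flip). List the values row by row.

Output[0,0]: The receptive field on the input at this output position is [7 8 5 / 1 1 1]. Elementwise product with the kernel and sum: 7·2 + 8·3 + 5·3 + 1·-1 + 1·-1.

51 34
8 33
18 38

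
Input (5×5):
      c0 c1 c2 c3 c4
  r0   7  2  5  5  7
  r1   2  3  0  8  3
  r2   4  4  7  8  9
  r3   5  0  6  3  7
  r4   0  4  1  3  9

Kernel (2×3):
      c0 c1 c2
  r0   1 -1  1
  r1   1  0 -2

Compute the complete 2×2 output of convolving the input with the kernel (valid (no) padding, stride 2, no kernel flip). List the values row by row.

Output[0,0]: The receptive field on the input at this output position is [7 2 5 / 2 3 0]. Elementwise product with the kernel and sum: 7·1 + 2·-1 + 5·1 + 2·1 + 0·-2.

12 1
0 0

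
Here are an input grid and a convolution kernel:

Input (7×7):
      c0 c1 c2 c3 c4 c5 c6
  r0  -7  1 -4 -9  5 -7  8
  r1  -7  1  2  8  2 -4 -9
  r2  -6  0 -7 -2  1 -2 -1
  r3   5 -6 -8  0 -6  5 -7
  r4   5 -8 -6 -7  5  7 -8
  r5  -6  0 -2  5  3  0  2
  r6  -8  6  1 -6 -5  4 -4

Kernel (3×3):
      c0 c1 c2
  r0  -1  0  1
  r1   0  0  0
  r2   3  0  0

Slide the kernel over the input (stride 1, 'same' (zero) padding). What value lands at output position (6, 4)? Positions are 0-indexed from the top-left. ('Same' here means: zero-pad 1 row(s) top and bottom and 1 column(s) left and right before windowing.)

The receptive field on the zero-padded input at this output position is [5 3 0 / -6 -5 4 / 0 0 0]. Elementwise product with the kernel and sum: 5·-1 + 0·1 + 0·3.

-5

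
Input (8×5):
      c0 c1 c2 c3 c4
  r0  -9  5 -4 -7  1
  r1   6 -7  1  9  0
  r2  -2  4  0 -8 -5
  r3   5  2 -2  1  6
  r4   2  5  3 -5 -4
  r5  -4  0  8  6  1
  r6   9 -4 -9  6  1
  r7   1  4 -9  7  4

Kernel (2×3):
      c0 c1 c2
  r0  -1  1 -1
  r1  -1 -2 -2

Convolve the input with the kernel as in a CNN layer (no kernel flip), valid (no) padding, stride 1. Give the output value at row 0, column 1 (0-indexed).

The receptive field on the input at this output position is [5 -4 -7 / -7 1 9]. Elementwise product with the kernel and sum: 5·-1 + -4·1 + -7·-1 + -7·-1 + 1·-2 + 9·-2.

-15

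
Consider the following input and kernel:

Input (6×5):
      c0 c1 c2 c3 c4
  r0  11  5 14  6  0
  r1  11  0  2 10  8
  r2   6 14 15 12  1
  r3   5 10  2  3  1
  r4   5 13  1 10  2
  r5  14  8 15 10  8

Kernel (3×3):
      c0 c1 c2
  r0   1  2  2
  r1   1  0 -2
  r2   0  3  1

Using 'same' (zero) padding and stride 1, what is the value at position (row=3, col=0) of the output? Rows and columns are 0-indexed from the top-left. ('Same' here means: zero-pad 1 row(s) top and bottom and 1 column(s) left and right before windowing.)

48

The receptive field on the zero-padded input at this output position is [0 6 14 / 0 5 10 / 0 5 13]. Elementwise product with the kernel and sum: 0·1 + 6·2 + 14·2 + 0·1 + 10·-2 + 5·3 + 13·1.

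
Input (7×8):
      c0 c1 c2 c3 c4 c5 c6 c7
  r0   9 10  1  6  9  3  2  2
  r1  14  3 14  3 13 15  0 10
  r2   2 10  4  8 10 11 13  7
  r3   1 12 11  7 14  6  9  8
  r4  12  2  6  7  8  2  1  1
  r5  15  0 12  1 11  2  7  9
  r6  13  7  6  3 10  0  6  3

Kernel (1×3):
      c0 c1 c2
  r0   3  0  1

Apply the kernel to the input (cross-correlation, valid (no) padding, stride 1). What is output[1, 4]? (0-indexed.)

The receptive field on the input at this output position is [13 15 0]. Elementwise product with the kernel and sum: 13·3 + 0·1.

39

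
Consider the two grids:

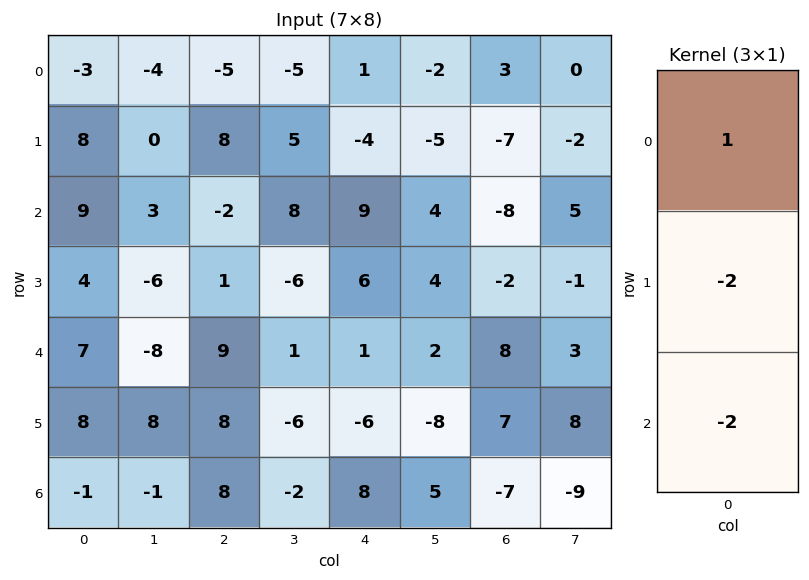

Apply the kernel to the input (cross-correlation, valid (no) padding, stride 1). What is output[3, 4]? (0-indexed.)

The receptive field on the input at this output position is [6 / 1 / -6]. Elementwise product with the kernel and sum: 6·1 + 1·-2 + -6·-2.

16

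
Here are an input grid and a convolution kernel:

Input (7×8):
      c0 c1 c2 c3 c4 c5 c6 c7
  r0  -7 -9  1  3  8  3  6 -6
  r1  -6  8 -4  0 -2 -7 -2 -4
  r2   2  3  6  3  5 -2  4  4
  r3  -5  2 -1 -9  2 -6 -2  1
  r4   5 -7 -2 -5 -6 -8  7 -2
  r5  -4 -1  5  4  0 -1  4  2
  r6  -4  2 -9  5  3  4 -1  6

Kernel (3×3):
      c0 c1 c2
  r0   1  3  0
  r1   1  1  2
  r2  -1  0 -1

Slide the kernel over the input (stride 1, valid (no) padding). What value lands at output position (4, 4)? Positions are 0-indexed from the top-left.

The receptive field on the input at this output position is [-6 -8 7 / 0 -1 4 / 3 4 -1]. Elementwise product with the kernel and sum: -6·1 + -8·3 + 0·1 + -1·1 + 4·2 + 3·-1 + -1·-1.

-25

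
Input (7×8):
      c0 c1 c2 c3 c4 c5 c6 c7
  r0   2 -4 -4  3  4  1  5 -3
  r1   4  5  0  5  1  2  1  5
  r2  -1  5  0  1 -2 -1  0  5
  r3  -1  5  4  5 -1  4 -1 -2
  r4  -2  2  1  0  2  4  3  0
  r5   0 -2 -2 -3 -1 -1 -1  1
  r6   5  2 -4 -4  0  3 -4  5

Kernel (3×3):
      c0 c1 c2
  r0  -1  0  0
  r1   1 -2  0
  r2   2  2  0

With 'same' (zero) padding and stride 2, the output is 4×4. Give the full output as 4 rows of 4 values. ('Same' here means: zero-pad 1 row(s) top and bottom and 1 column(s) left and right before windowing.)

Output[0,0]: The receptive field on the zero-padded input at this output position is [0 0 0 / 0 2 -4 / 0 4 5]. Elementwise product with the kernel and sum: 0·-1 + 0·1 + 2·-2 + 0·2 + 4·2.
Output[0,1]: The receptive field on the zero-padded input at this output position is [0 0 0 / -4 -4 3 / 5 0 5]. Elementwise product with the kernel and sum: 0·-1 + -4·1 + -4·-2 + 5·2 + 0·2.

4 14 7 -3
0 18 8 3
4 -13 -17 -10
-10 12 -1 12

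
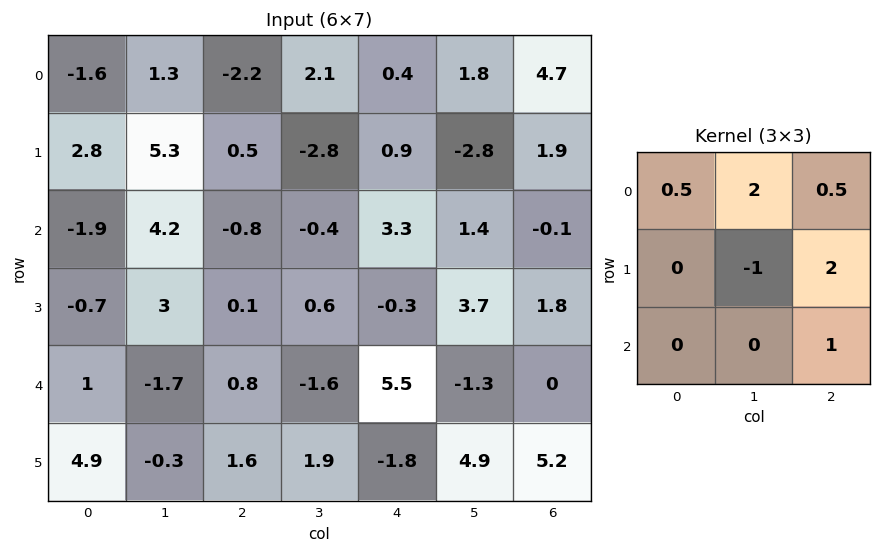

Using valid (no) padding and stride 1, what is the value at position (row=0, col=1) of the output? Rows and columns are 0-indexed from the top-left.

The receptive field on the input at this output position is [1.3 -2.2 2.1 / 5.3 0.5 -2.8 / 4.2 -0.8 -0.4]. Elementwise product with the kernel and sum: 1.3·0.5 + -2.2·2 + 2.1·0.5 + 0.5·-1 + -2.8·2 + -0.4·1.

-9.2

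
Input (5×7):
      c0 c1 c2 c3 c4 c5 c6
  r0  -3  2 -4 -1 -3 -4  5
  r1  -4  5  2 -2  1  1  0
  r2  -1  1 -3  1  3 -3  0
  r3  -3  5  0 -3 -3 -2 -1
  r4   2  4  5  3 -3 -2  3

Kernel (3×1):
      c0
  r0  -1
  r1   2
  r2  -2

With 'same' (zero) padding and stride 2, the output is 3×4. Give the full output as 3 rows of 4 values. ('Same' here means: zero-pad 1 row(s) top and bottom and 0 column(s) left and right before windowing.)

2 -12 -8 10
8 -8 11 2
7 10 -3 7

Output[0,0]: The receptive field on the zero-padded input at this output position is [0 / -3 / -4]. Elementwise product with the kernel and sum: 0·-1 + -3·2 + -4·-2.
Output[0,1]: The receptive field on the zero-padded input at this output position is [0 / -4 / 2]. Elementwise product with the kernel and sum: 0·-1 + -4·2 + 2·-2.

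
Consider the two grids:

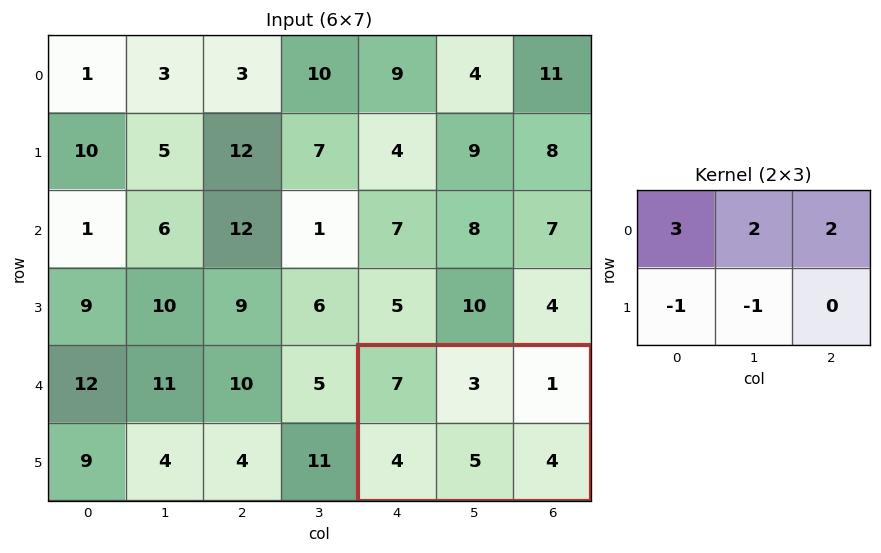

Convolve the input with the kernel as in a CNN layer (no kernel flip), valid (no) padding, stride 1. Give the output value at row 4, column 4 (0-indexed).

The receptive field on the input at this output position is [7 3 1 / 4 5 4]. Elementwise product with the kernel and sum: 7·3 + 3·2 + 1·2 + 4·-1 + 5·-1.

20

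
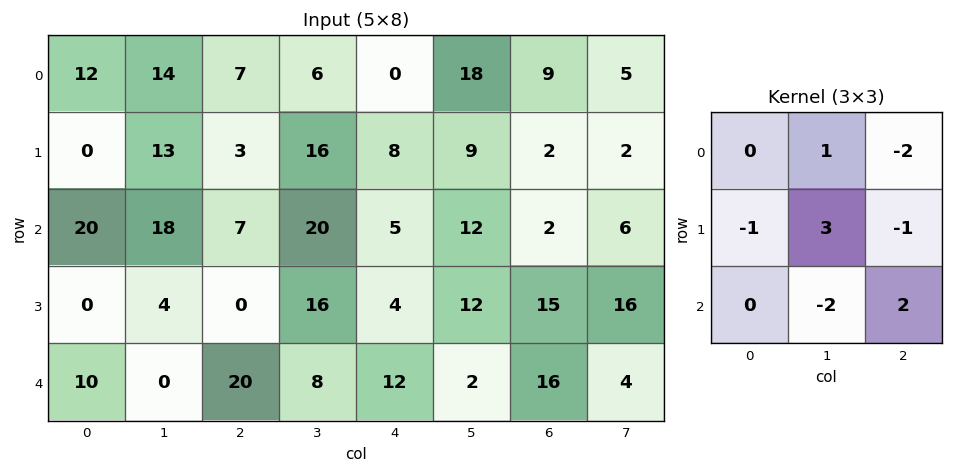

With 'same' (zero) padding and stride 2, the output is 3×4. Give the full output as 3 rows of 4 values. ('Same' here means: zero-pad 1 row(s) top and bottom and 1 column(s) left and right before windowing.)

Output[0,0]: The receptive field on the zero-padded input at this output position is [0 0 0 / 0 12 14 / 0 0 13]. Elementwise product with the kernel and sum: 0·1 + 0·-2 + 0·-1 + 12·3 + 14·-1 + 0·-2 + 13·2.

48 27 -22 4
24 -14 -11 -12
22 20 6 25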